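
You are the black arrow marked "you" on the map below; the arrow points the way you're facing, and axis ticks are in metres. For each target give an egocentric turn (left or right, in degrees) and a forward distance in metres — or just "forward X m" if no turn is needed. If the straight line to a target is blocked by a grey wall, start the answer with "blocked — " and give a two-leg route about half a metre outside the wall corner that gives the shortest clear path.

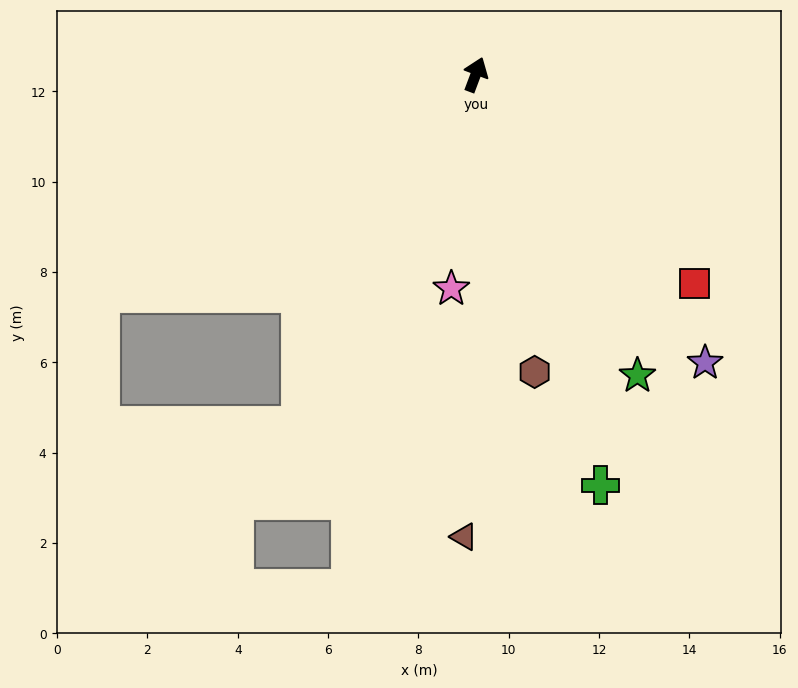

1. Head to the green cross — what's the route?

turn right 143°, forward 9.5 m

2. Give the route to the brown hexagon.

turn right 148°, forward 6.7 m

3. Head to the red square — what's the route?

turn right 113°, forward 6.7 m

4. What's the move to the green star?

turn right 131°, forward 7.6 m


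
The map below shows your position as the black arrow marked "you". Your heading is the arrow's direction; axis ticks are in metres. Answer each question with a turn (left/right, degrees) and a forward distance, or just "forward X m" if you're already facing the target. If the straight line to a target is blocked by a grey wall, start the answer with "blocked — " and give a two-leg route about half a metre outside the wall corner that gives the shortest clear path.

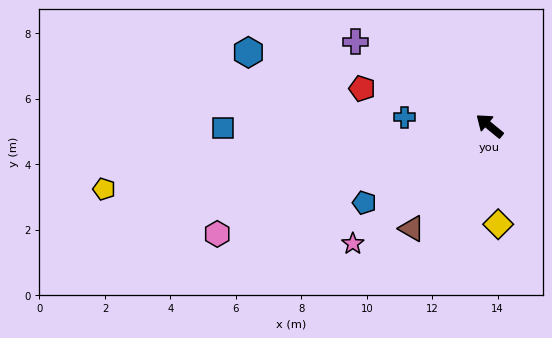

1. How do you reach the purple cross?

turn left 7°, forward 4.8 m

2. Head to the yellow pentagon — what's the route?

turn left 49°, forward 11.9 m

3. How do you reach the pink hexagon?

turn left 61°, forward 8.9 m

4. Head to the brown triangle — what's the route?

turn left 92°, forward 3.9 m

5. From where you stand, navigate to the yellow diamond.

turn left 134°, forward 3.0 m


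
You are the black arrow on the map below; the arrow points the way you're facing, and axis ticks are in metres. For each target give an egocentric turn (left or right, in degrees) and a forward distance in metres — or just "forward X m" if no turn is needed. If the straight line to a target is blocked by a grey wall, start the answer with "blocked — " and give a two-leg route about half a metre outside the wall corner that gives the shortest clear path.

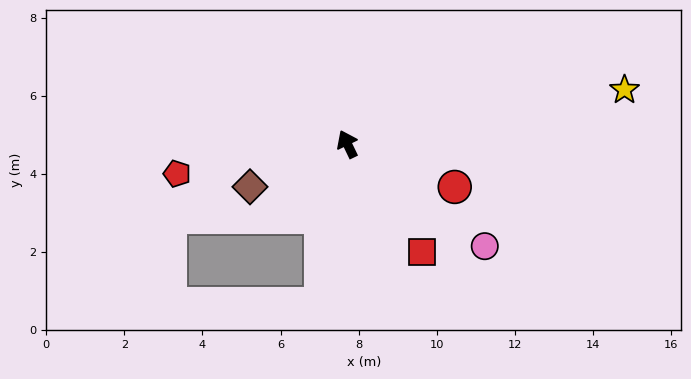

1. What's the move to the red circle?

turn right 138°, forward 3.0 m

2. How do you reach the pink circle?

turn right 152°, forward 4.4 m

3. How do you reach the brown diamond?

turn left 88°, forward 2.7 m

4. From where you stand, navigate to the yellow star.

turn right 105°, forward 7.2 m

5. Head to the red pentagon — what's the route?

turn left 74°, forward 4.4 m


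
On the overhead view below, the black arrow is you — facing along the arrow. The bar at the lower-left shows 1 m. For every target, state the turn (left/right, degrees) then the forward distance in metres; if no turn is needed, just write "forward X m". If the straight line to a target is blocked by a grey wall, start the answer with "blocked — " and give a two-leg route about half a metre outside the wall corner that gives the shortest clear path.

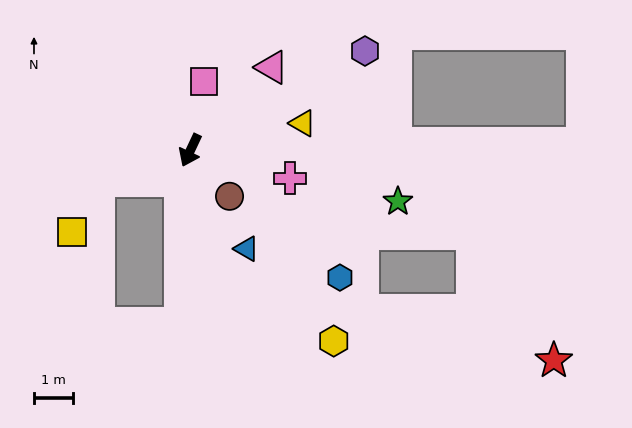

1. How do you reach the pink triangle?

turn left 161°, forward 2.9 m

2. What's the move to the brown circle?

turn left 66°, forward 1.5 m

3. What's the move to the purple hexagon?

turn left 145°, forward 5.1 m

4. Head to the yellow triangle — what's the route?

turn left 129°, forward 2.9 m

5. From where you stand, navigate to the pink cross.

turn left 99°, forward 2.6 m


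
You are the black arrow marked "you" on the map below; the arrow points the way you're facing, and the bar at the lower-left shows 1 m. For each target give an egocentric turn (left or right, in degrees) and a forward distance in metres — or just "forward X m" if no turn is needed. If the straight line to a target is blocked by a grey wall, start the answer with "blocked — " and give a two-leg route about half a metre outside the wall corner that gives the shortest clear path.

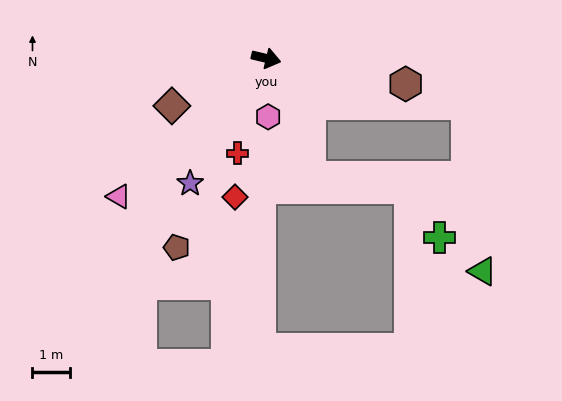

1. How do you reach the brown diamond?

turn right 140°, forward 2.8 m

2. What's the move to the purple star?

turn right 108°, forward 3.9 m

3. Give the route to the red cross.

turn right 93°, forward 2.6 m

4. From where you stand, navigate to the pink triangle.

turn right 123°, forward 5.4 m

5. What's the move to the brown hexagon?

turn left 3°, forward 3.8 m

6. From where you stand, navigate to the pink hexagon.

turn right 75°, forward 1.6 m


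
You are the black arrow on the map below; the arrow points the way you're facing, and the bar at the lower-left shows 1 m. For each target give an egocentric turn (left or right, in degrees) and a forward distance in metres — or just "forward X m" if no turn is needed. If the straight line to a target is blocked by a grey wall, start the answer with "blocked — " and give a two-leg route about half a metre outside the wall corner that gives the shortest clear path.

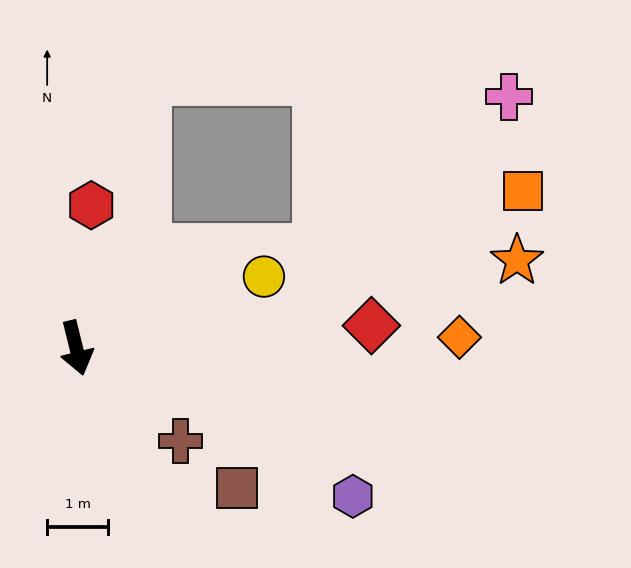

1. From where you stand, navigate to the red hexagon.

turn left 160°, forward 2.4 m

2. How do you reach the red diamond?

turn left 80°, forward 4.9 m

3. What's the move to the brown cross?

turn left 34°, forward 2.3 m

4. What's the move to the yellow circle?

turn left 97°, forward 3.3 m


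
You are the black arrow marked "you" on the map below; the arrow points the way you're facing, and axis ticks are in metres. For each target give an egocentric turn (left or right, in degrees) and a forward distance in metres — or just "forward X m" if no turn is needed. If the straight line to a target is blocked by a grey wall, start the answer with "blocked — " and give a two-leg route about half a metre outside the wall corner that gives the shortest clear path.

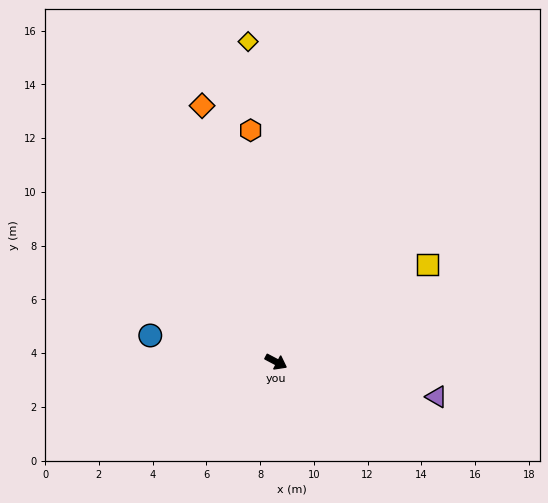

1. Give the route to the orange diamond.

turn left 134°, forward 9.9 m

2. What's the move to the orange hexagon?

turn left 124°, forward 8.7 m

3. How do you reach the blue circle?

turn right 164°, forward 4.8 m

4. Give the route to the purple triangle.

turn left 16°, forward 6.1 m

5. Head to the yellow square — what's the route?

turn left 60°, forward 6.7 m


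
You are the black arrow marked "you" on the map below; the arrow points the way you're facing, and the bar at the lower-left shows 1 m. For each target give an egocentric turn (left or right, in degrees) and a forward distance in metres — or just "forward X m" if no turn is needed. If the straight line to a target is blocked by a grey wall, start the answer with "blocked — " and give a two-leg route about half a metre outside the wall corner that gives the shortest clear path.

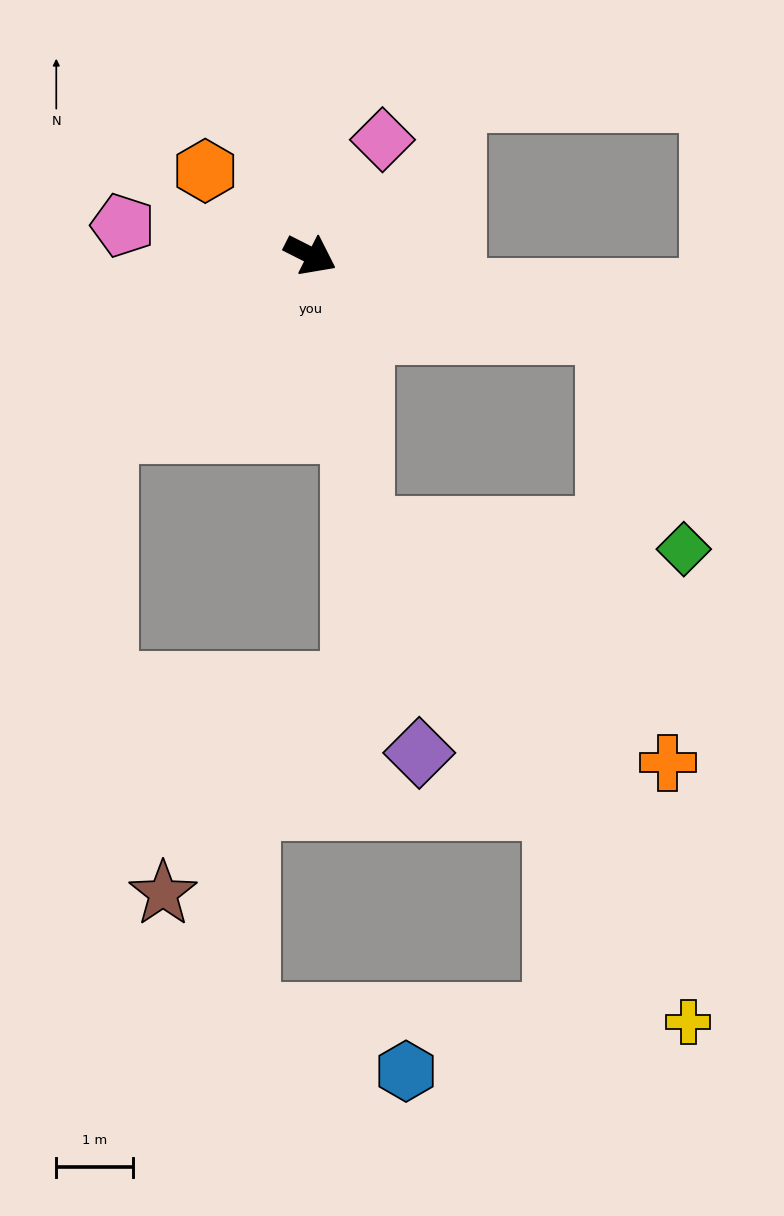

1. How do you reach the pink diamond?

turn left 85°, forward 1.8 m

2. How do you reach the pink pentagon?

turn right 162°, forward 2.5 m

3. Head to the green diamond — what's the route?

blocked — turn left 12°, forward 4.0 m, then turn right 56°, forward 3.0 m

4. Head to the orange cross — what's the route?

blocked — turn left 12°, forward 4.0 m, then turn right 67°, forward 5.7 m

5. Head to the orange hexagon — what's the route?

turn left 168°, forward 1.8 m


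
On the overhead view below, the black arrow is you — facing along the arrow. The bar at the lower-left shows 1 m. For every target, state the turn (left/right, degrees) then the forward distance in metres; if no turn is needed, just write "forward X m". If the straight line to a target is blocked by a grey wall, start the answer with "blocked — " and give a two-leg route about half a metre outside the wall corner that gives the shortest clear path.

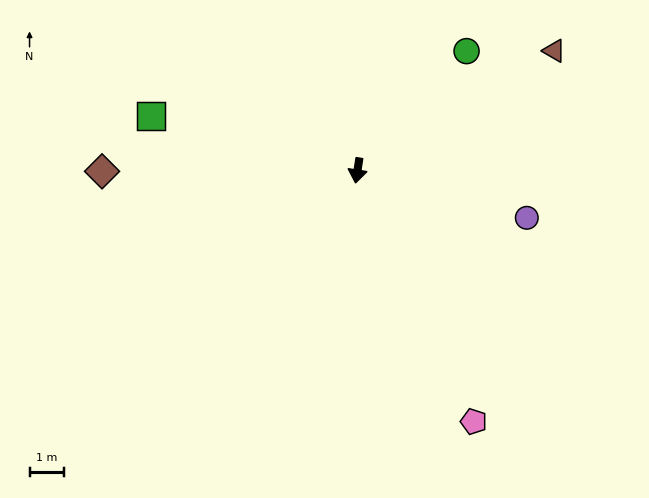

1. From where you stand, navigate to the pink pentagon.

turn left 34°, forward 8.1 m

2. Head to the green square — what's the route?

turn right 96°, forward 6.2 m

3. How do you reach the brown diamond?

turn right 81°, forward 7.4 m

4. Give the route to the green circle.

turn left 146°, forward 4.7 m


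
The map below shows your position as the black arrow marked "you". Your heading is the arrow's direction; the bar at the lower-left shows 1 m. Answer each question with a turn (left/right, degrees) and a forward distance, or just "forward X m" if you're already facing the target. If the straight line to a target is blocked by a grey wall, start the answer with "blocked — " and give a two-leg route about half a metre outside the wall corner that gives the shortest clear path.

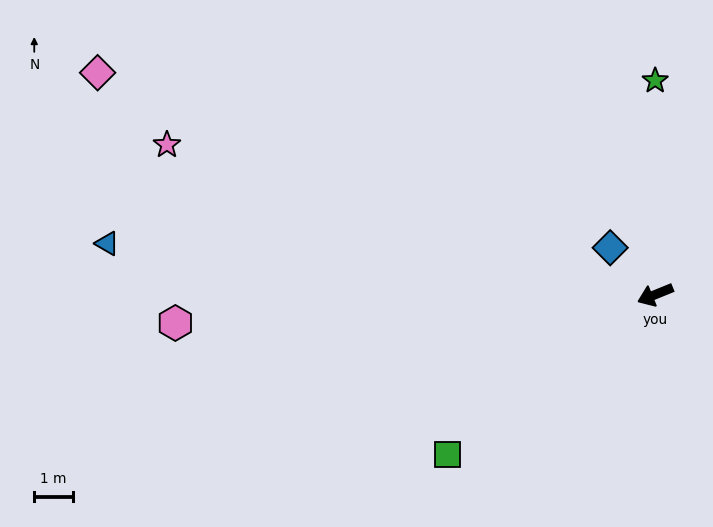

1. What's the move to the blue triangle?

turn right 28°, forward 14.1 m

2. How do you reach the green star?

turn right 112°, forward 5.5 m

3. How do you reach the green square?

turn left 15°, forward 6.7 m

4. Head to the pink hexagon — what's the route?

turn right 19°, forward 12.3 m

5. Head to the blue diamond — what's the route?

turn right 68°, forward 1.7 m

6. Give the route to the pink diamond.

turn right 44°, forward 15.4 m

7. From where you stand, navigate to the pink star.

turn right 39°, forward 13.1 m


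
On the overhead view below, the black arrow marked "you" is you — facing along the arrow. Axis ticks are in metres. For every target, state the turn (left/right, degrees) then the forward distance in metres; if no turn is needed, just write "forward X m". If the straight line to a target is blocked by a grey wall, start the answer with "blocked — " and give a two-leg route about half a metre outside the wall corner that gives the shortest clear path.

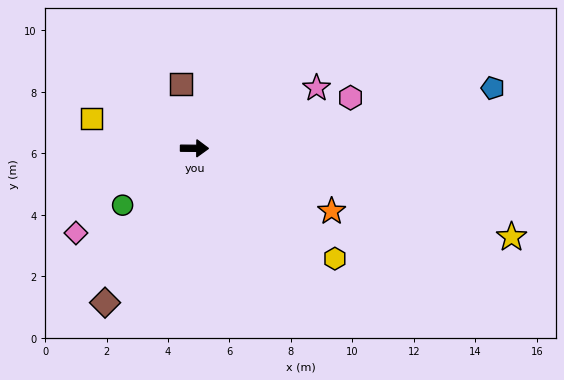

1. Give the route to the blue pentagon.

turn left 12°, forward 9.9 m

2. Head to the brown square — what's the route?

turn left 102°, forward 2.1 m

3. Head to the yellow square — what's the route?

turn left 164°, forward 3.5 m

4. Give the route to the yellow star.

turn right 15°, forward 10.7 m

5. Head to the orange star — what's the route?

turn right 24°, forward 4.9 m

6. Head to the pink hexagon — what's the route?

turn left 18°, forward 5.3 m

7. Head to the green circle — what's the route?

turn right 141°, forward 3.0 m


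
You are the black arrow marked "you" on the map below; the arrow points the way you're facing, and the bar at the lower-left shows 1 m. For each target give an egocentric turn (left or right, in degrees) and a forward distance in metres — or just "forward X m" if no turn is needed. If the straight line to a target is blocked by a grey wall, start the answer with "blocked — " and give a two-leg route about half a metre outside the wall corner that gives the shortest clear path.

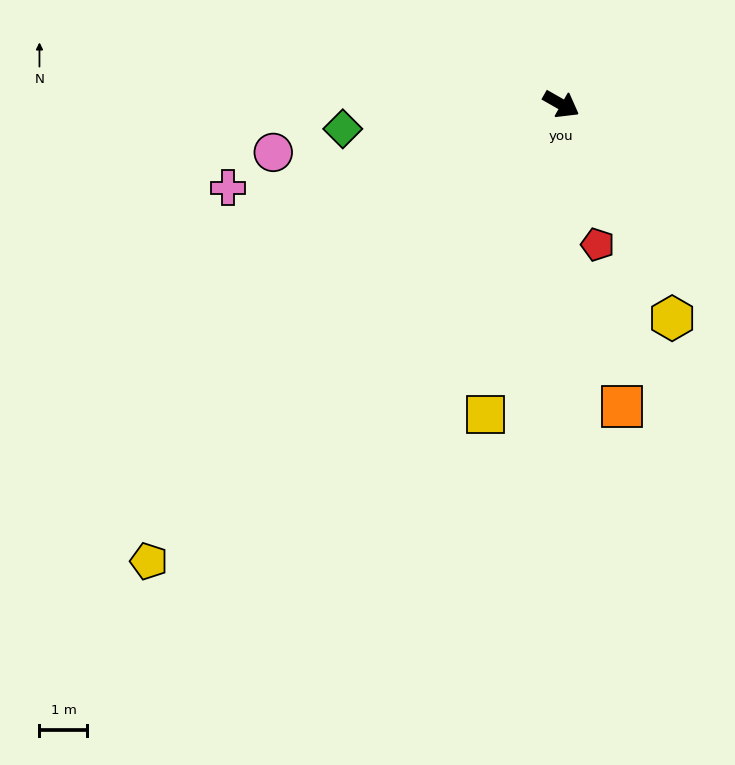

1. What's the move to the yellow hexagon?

turn right 33°, forward 5.0 m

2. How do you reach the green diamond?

turn right 144°, forward 4.6 m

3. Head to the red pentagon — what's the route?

turn right 46°, forward 3.0 m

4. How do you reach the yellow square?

turn right 74°, forward 6.7 m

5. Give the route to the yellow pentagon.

turn right 102°, forward 12.8 m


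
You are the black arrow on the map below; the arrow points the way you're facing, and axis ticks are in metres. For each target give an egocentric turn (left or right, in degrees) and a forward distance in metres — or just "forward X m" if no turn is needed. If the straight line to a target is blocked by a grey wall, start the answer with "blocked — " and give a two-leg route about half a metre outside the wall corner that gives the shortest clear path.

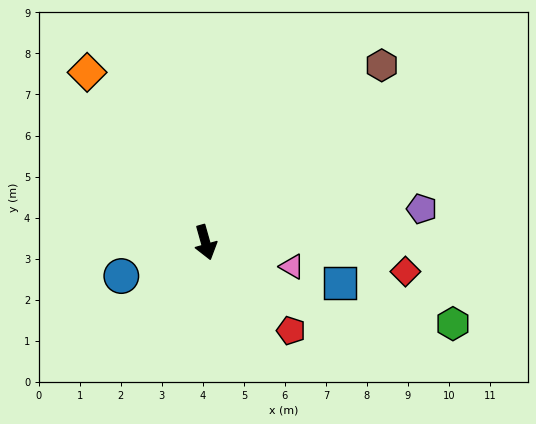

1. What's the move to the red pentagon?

turn left 28°, forward 3.0 m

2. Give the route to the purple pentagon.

turn left 83°, forward 5.3 m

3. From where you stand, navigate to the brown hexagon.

turn left 119°, forward 6.1 m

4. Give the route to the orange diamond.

turn right 161°, forward 5.1 m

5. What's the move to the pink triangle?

turn left 59°, forward 2.2 m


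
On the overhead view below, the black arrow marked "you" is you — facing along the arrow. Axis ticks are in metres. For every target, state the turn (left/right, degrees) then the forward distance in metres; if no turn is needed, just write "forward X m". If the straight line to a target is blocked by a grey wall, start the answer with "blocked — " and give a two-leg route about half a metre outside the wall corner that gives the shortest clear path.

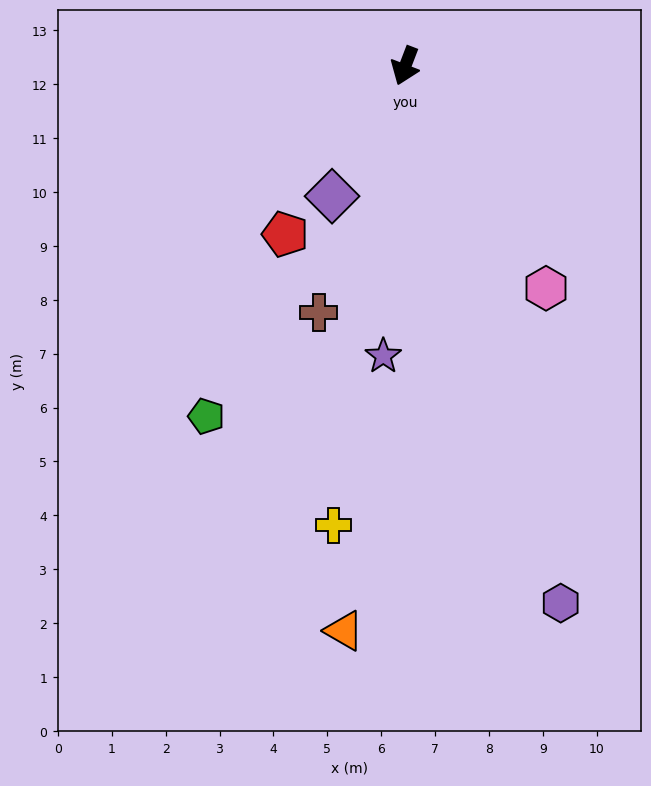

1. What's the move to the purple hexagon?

turn left 37°, forward 10.4 m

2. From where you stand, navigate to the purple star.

turn left 17°, forward 5.4 m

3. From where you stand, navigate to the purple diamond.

turn right 8°, forward 2.8 m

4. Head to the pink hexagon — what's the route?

turn left 53°, forward 4.9 m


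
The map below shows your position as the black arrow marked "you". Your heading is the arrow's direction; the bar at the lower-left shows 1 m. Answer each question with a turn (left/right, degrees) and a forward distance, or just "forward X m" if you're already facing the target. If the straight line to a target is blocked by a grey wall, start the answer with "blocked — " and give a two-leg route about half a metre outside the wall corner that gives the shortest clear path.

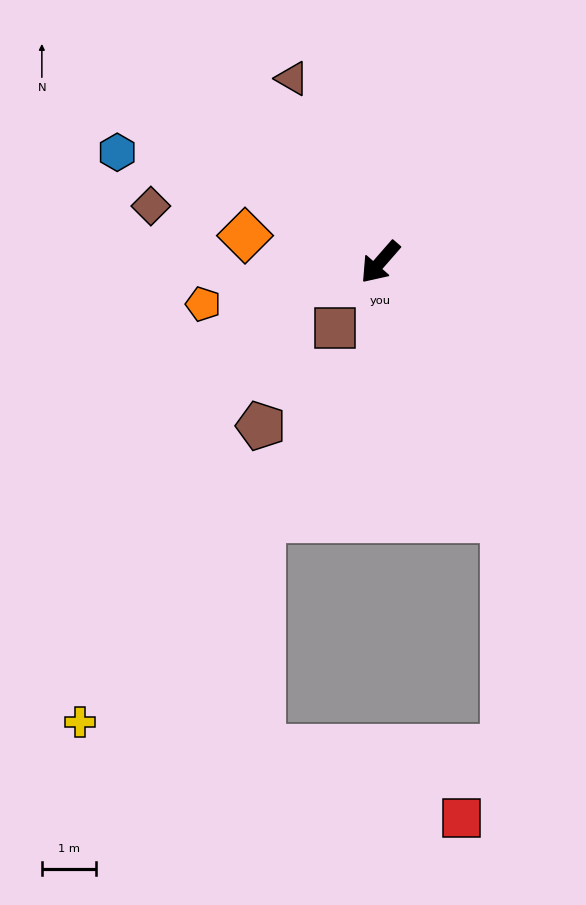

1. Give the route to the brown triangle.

turn right 113°, forward 3.7 m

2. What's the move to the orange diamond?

turn right 60°, forward 2.5 m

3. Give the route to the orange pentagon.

turn right 36°, forward 3.3 m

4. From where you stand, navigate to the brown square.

turn left 7°, forward 1.5 m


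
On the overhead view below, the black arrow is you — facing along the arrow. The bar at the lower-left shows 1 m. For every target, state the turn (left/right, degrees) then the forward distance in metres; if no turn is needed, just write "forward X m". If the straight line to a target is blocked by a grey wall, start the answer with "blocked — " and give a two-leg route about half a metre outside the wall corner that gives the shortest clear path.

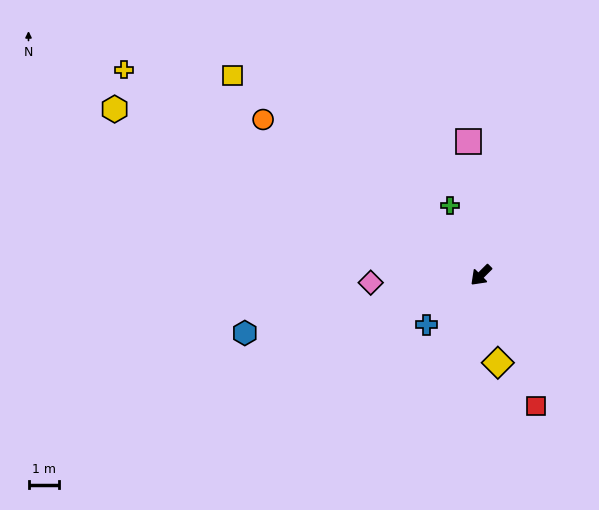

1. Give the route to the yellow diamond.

turn left 56°, forward 2.9 m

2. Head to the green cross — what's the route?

turn right 111°, forward 2.5 m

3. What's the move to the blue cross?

turn right 3°, forward 2.4 m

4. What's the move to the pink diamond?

turn right 41°, forward 3.6 m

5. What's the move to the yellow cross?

turn right 75°, forward 13.4 m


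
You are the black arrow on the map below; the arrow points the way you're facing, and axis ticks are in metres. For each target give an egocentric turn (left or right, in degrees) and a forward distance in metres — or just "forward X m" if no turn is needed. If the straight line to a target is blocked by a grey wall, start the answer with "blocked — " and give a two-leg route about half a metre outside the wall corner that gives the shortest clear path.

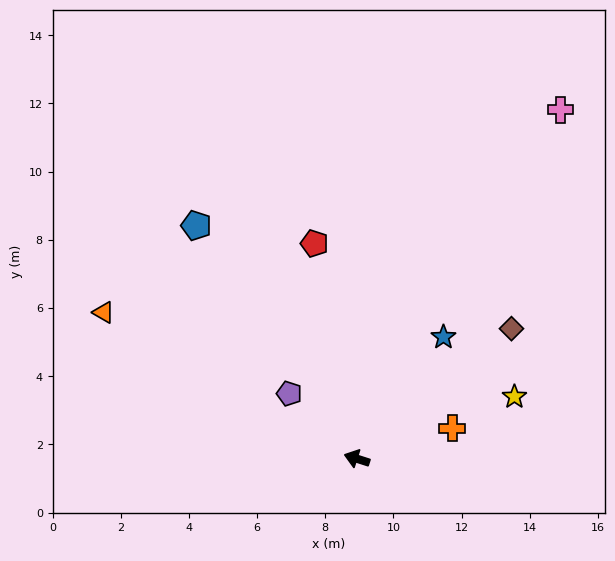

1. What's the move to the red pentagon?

turn right 61°, forward 6.4 m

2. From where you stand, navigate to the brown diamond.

turn right 122°, forward 5.9 m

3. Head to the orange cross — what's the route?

turn right 144°, forward 2.9 m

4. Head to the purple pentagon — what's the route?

turn right 26°, forward 2.8 m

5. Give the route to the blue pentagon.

turn right 38°, forward 8.3 m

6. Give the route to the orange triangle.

turn right 12°, forward 8.6 m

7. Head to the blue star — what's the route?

turn right 108°, forward 4.4 m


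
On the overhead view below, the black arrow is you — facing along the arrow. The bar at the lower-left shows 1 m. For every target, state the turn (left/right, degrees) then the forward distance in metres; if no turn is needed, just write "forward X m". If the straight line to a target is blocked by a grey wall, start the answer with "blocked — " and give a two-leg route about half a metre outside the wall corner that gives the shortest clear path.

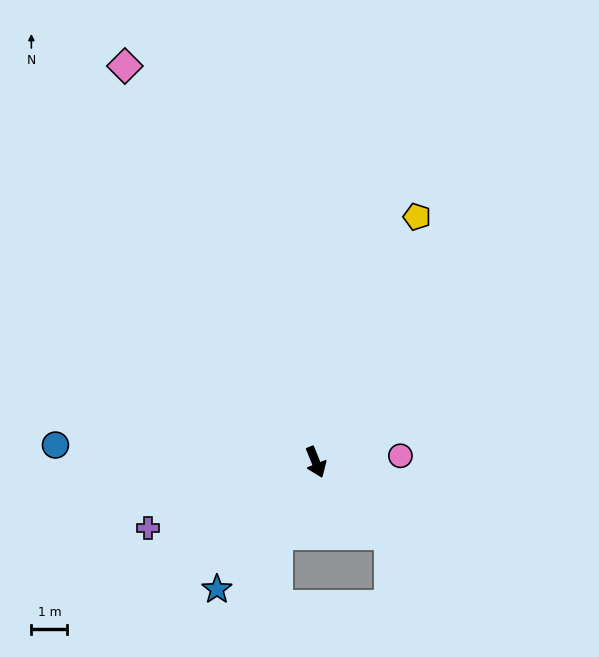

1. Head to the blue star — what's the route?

turn right 60°, forward 4.5 m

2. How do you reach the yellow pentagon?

turn left 136°, forward 7.4 m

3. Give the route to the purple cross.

turn right 91°, forward 5.0 m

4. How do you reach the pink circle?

turn left 72°, forward 2.4 m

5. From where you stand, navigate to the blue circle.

turn right 116°, forward 7.3 m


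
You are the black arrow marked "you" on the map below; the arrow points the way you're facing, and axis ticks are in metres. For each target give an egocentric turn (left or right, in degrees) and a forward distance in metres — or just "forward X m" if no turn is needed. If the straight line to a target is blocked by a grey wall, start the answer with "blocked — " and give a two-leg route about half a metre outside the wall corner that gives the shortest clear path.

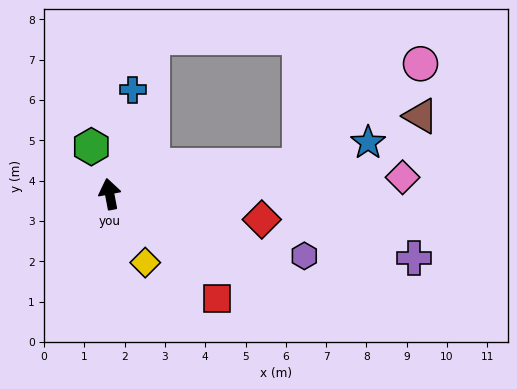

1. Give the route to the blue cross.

turn right 23°, forward 2.6 m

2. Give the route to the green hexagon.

turn left 10°, forward 1.3 m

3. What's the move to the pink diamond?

turn right 98°, forward 7.3 m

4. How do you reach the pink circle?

blocked — turn right 92°, forward 4.8 m, then turn left 31°, forward 3.9 m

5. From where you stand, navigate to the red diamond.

turn right 110°, forward 3.8 m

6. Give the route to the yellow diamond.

turn right 163°, forward 1.9 m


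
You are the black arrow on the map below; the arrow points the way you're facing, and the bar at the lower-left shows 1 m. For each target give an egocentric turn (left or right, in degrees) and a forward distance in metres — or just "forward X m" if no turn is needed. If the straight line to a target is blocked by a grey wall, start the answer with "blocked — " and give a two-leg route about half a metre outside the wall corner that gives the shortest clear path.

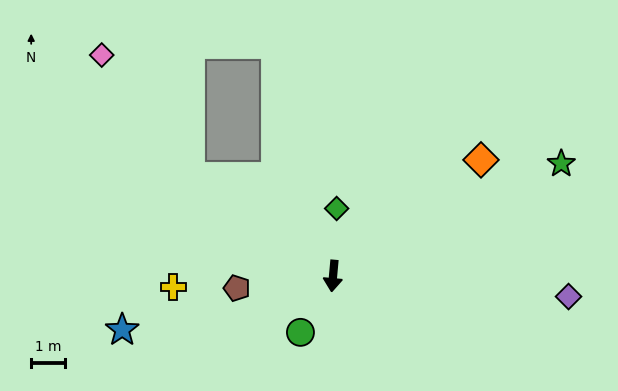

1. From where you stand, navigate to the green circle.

turn right 25°, forward 1.9 m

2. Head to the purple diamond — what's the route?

turn left 90°, forward 7.0 m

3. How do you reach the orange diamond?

turn left 133°, forward 5.6 m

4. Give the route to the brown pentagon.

turn right 78°, forward 2.9 m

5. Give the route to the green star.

turn left 121°, forward 7.5 m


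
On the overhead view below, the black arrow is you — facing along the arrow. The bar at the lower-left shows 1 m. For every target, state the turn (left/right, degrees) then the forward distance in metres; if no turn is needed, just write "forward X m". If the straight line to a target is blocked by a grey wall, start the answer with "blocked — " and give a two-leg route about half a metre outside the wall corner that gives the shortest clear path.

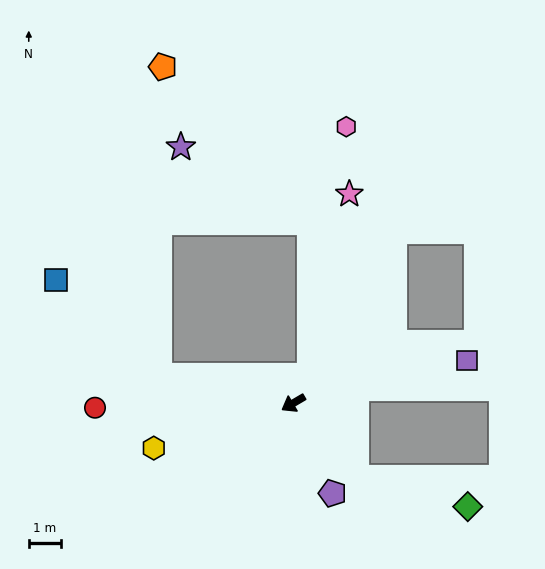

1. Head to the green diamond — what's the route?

blocked — turn left 99°, forward 3.1 m, then turn left 37°, forward 3.6 m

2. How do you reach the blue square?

blocked — turn right 42°, forward 4.3 m, then turn right 32°, forward 4.4 m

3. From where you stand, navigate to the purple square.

turn left 163°, forward 5.6 m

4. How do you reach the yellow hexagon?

turn right 13°, forward 4.6 m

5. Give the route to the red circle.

turn right 29°, forward 6.2 m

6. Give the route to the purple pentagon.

turn left 83°, forward 3.1 m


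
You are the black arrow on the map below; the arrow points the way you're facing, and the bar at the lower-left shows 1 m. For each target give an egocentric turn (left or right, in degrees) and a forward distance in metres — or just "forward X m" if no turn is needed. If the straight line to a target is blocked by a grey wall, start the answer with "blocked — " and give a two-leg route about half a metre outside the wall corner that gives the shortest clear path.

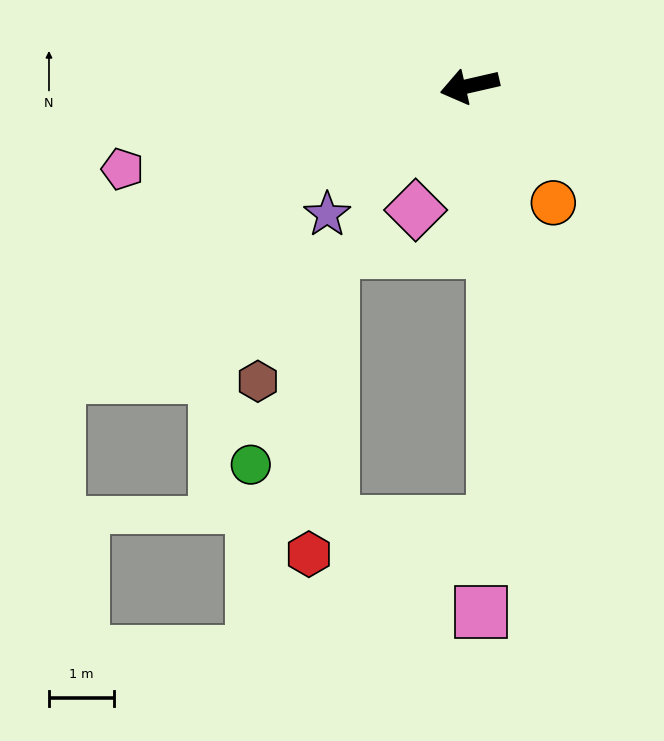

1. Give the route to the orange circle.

turn left 113°, forward 2.2 m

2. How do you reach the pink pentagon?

forward 5.5 m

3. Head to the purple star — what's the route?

turn left 29°, forward 3.0 m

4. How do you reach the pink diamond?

turn left 54°, forward 2.1 m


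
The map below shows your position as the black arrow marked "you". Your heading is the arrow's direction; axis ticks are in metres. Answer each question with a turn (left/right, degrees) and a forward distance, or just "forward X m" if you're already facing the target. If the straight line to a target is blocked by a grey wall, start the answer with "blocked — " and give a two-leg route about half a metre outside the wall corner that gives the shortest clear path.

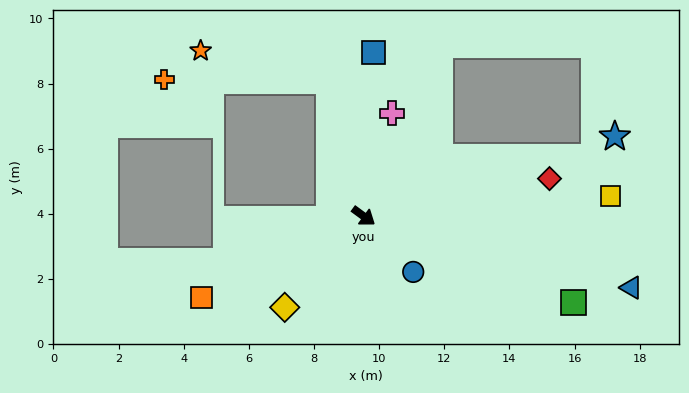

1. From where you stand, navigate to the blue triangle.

turn left 21°, forward 8.5 m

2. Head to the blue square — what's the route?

turn left 123°, forward 5.0 m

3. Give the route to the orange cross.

blocked — turn left 140°, forward 4.3 m, then turn left 76°, forward 5.1 m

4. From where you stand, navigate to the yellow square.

turn left 41°, forward 7.6 m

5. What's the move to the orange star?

blocked — turn left 140°, forward 4.3 m, then turn left 63°, forward 4.1 m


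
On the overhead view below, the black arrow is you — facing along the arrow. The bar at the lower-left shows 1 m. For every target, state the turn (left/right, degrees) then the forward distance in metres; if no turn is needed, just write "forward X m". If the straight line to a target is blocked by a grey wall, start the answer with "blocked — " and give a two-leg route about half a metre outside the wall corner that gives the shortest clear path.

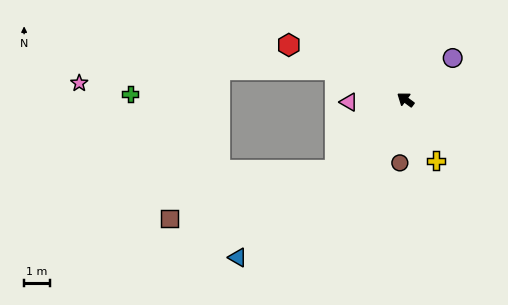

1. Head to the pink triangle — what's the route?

turn left 39°, forward 2.2 m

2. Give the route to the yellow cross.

turn left 153°, forward 2.7 m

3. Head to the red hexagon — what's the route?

turn left 11°, forward 5.1 m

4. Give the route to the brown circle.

turn left 122°, forward 2.5 m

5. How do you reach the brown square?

blocked — turn left 82°, forward 3.9 m, then turn right 29°, forward 6.8 m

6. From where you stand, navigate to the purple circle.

turn right 102°, forward 2.5 m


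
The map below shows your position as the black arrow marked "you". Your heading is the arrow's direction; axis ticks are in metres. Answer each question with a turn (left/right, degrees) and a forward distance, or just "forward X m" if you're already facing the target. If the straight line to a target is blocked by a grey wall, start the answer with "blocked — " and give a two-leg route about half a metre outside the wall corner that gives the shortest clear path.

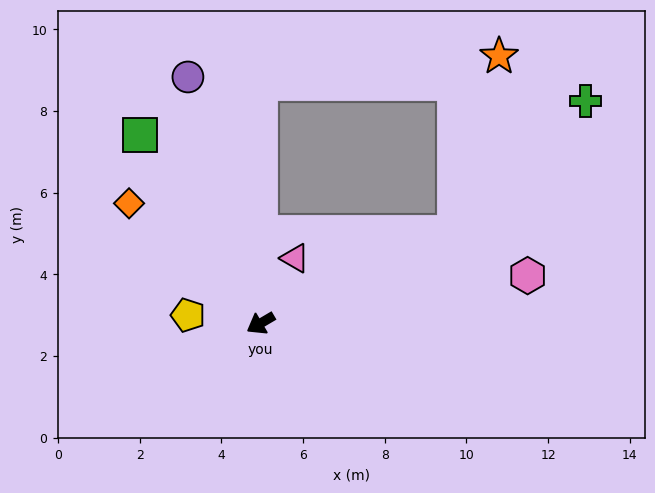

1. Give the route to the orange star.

blocked — turn left 175°, forward 5.2 m, then turn left 50°, forward 4.5 m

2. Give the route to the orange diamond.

turn right 73°, forward 4.4 m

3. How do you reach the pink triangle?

turn right 148°, forward 1.8 m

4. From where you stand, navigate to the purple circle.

turn right 104°, forward 6.3 m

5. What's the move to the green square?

turn right 88°, forward 5.5 m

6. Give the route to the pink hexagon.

turn left 160°, forward 6.6 m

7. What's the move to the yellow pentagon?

turn right 37°, forward 1.8 m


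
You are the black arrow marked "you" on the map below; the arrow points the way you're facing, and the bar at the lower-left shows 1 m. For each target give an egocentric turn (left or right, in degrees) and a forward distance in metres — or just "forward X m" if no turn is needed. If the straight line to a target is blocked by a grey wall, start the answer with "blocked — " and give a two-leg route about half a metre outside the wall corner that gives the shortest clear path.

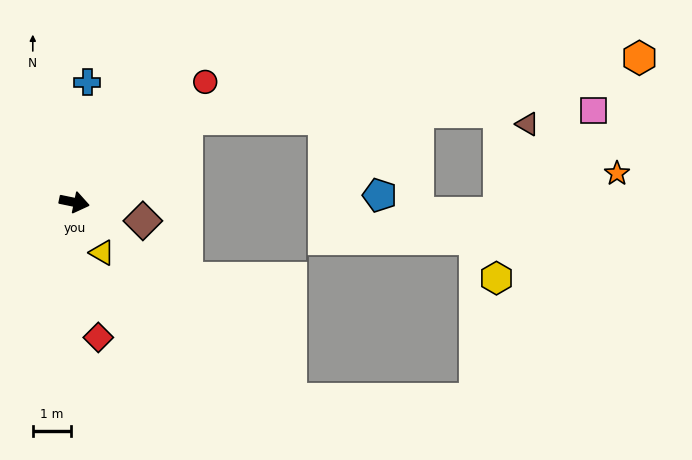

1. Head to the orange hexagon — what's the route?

blocked — turn left 48°, forward 3.6 m, then turn right 29°, forward 11.9 m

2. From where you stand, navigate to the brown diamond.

turn right 4°, forward 1.8 m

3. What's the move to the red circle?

turn left 54°, forward 4.6 m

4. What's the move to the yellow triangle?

turn right 50°, forward 1.5 m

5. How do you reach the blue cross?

turn left 95°, forward 3.1 m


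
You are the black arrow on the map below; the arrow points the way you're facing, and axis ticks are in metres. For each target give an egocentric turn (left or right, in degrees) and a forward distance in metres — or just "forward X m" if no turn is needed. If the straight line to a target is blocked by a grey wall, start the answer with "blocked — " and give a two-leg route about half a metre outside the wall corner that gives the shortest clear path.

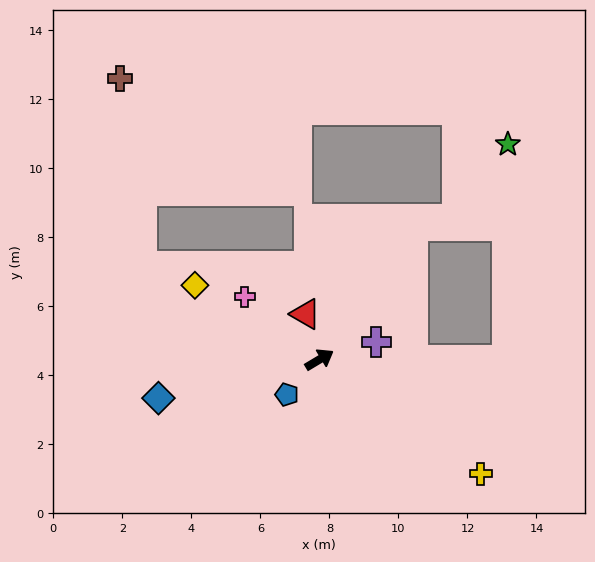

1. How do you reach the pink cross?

turn left 109°, forward 2.8 m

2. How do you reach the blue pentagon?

turn right 164°, forward 1.4 m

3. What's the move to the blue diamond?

turn left 163°, forward 4.8 m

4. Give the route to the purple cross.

turn right 14°, forward 1.7 m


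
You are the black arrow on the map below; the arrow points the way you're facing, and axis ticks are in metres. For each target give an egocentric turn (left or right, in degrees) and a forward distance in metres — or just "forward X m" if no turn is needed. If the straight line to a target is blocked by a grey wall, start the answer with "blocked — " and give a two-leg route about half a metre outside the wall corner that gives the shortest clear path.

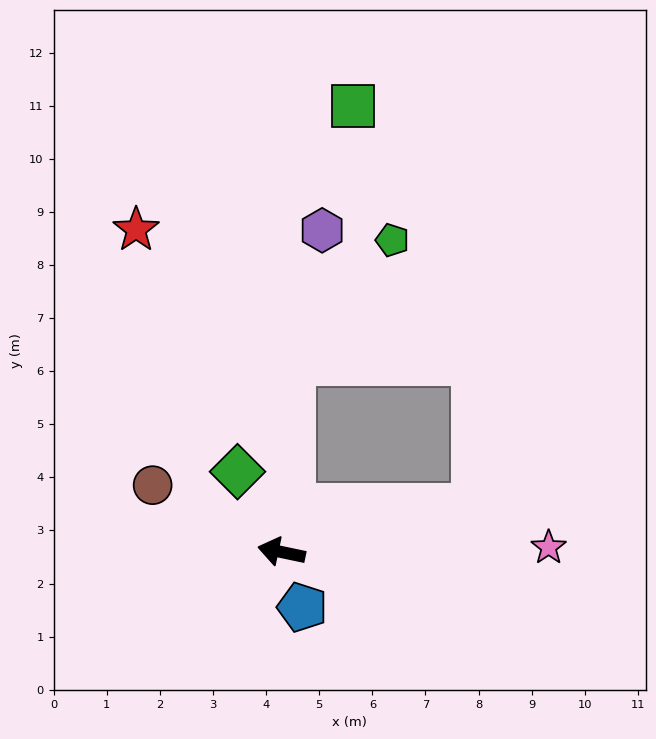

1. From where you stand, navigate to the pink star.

turn right 167°, forward 5.0 m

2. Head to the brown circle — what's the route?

turn right 16°, forward 2.7 m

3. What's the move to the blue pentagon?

turn left 123°, forward 1.1 m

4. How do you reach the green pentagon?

blocked — turn right 82°, forward 3.6 m, then turn right 35°, forward 3.0 m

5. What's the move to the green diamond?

turn right 49°, forward 1.7 m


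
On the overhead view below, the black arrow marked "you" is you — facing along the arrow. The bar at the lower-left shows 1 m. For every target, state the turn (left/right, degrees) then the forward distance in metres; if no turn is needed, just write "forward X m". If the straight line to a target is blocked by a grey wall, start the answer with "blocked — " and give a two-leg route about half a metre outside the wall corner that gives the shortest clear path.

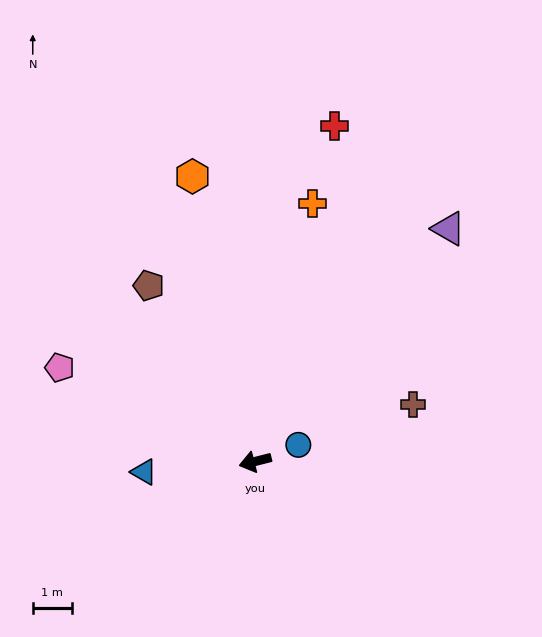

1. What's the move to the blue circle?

turn right 173°, forward 1.2 m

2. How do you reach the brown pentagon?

turn right 73°, forward 5.2 m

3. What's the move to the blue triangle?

turn right 9°, forward 2.8 m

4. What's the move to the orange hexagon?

turn right 92°, forward 7.4 m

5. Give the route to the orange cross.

turn right 117°, forward 6.7 m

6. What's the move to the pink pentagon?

turn right 40°, forward 5.5 m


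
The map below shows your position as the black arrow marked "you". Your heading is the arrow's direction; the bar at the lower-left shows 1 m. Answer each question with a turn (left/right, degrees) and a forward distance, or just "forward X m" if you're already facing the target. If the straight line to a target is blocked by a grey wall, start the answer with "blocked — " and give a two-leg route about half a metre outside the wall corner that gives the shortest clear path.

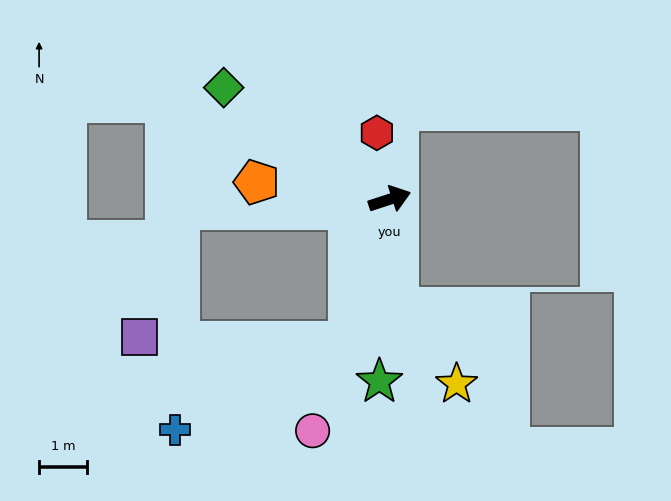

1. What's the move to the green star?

turn right 111°, forward 3.8 m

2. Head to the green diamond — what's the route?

turn left 128°, forward 4.1 m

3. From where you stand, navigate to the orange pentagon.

turn left 155°, forward 2.8 m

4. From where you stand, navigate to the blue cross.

blocked — turn right 124°, forward 3.1 m, then turn right 47°, forward 4.0 m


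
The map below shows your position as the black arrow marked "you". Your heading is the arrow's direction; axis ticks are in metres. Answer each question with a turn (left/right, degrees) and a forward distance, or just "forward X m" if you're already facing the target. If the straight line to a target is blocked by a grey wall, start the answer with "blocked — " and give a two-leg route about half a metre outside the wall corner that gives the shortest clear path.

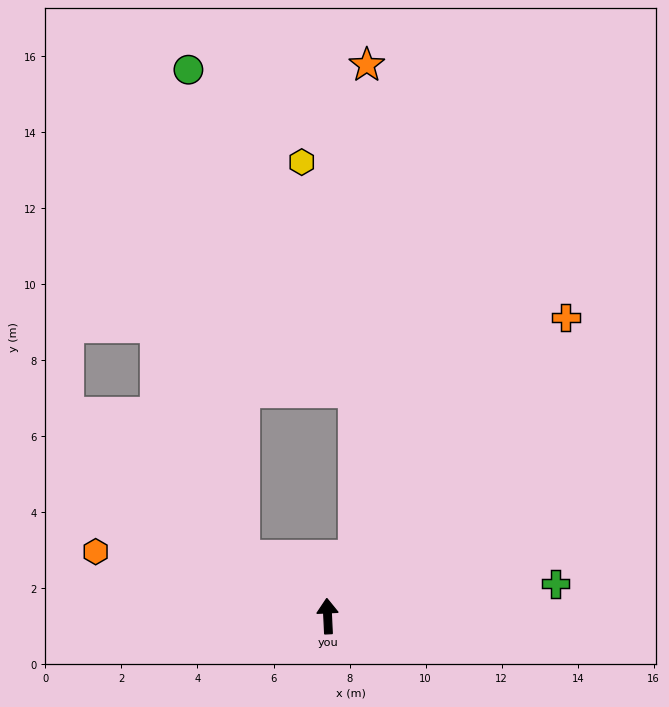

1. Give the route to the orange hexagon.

turn left 72°, forward 6.3 m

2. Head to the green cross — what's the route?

turn right 85°, forward 6.1 m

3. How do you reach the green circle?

blocked — turn left 52°, forward 2.7 m, then turn right 48°, forward 12.9 m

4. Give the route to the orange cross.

turn right 41°, forward 10.0 m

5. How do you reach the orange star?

blocked — turn right 26°, forward 1.7 m, then turn left 22°, forward 12.9 m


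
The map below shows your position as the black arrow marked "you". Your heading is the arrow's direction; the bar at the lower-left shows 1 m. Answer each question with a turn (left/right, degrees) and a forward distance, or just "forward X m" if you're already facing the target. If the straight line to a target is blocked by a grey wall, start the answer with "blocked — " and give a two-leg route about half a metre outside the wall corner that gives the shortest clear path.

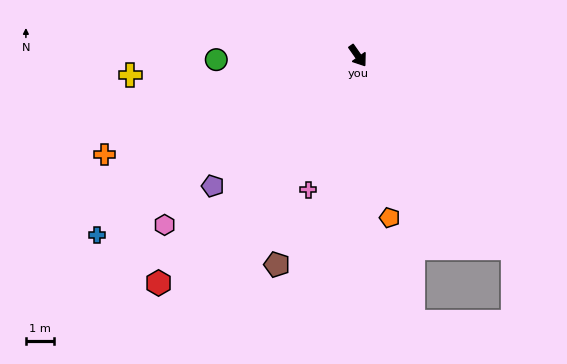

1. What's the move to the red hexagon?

turn right 76°, forward 10.8 m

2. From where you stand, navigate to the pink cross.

turn right 55°, forward 5.1 m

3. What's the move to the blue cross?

turn right 91°, forward 11.3 m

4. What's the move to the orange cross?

turn right 104°, forward 9.7 m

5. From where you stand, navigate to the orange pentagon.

turn right 24°, forward 5.9 m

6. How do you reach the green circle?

turn right 123°, forward 5.1 m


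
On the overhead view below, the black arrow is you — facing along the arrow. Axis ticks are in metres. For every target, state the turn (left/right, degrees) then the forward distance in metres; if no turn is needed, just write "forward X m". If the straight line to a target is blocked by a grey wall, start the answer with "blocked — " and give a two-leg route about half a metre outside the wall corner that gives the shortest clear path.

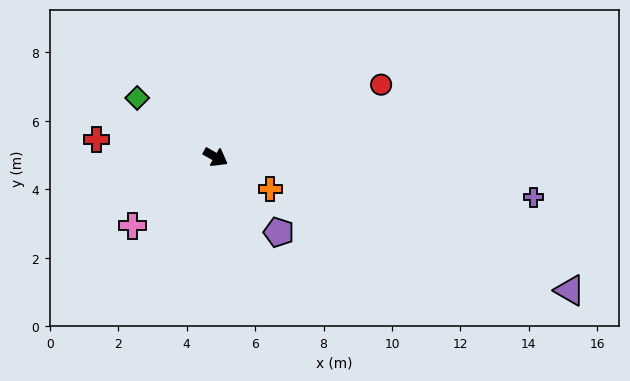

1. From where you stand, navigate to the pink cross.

turn right 111°, forward 3.1 m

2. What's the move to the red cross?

turn right 159°, forward 3.5 m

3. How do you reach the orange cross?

forward 1.9 m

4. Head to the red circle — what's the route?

turn left 53°, forward 5.3 m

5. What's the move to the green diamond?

turn left 173°, forward 2.9 m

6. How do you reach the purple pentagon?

turn right 20°, forward 2.9 m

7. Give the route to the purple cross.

turn left 22°, forward 9.4 m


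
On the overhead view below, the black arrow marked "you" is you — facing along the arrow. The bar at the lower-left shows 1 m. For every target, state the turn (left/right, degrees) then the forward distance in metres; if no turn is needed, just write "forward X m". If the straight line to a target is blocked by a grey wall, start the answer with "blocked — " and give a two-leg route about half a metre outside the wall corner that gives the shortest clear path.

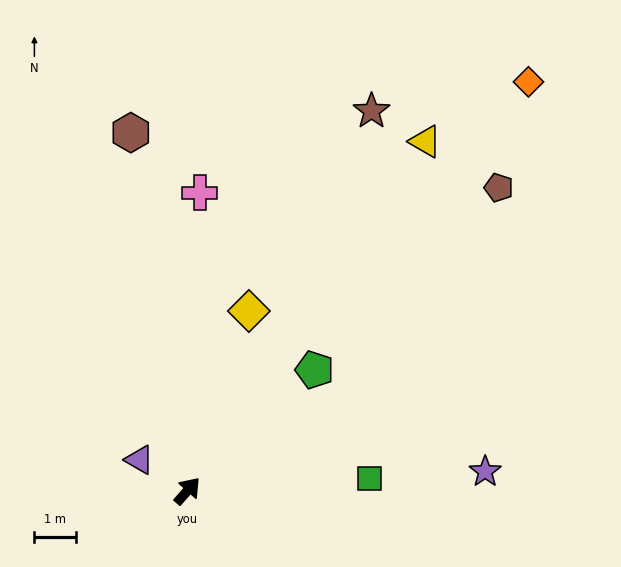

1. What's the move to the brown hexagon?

turn left 50°, forward 8.6 m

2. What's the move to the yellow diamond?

turn left 23°, forward 4.5 m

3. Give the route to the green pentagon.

turn right 5°, forward 4.2 m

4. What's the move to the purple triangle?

turn left 99°, forward 1.4 m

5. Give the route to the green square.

turn right 45°, forward 4.3 m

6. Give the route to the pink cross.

turn left 39°, forward 7.1 m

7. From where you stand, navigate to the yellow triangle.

turn left 7°, forward 10.1 m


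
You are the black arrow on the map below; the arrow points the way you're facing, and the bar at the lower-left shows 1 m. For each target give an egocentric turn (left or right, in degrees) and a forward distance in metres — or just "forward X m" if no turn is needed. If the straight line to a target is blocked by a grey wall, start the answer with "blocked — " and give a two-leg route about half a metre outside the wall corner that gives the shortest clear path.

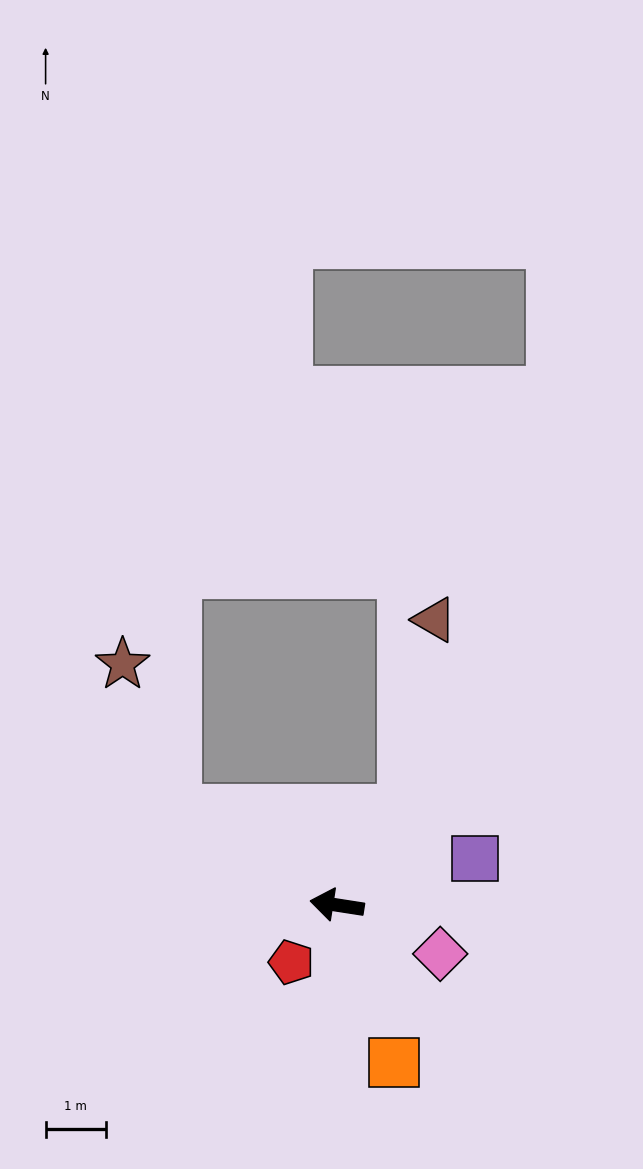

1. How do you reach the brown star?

blocked — turn right 22°, forward 3.1 m, then turn right 39°, forward 2.6 m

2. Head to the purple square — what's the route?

turn right 153°, forward 2.4 m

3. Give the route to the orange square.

turn left 119°, forward 2.8 m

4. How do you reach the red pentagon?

turn left 60°, forward 1.2 m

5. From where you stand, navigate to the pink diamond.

turn left 164°, forward 1.9 m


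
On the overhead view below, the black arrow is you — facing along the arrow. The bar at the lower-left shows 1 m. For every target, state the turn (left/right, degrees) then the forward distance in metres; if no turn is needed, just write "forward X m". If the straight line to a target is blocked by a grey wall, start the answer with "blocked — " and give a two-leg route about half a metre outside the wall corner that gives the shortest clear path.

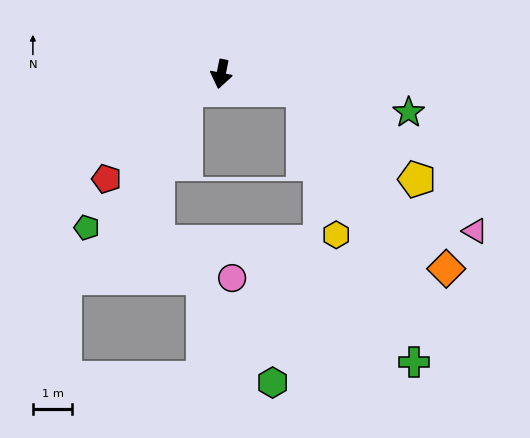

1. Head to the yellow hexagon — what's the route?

blocked — turn left 90°, forward 2.1 m, then turn right 66°, forward 3.8 m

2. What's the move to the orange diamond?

blocked — turn left 90°, forward 2.1 m, then turn right 40°, forward 5.8 m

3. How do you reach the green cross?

blocked — turn left 90°, forward 2.1 m, then turn right 57°, forward 7.4 m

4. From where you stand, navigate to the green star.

turn left 90°, forward 4.8 m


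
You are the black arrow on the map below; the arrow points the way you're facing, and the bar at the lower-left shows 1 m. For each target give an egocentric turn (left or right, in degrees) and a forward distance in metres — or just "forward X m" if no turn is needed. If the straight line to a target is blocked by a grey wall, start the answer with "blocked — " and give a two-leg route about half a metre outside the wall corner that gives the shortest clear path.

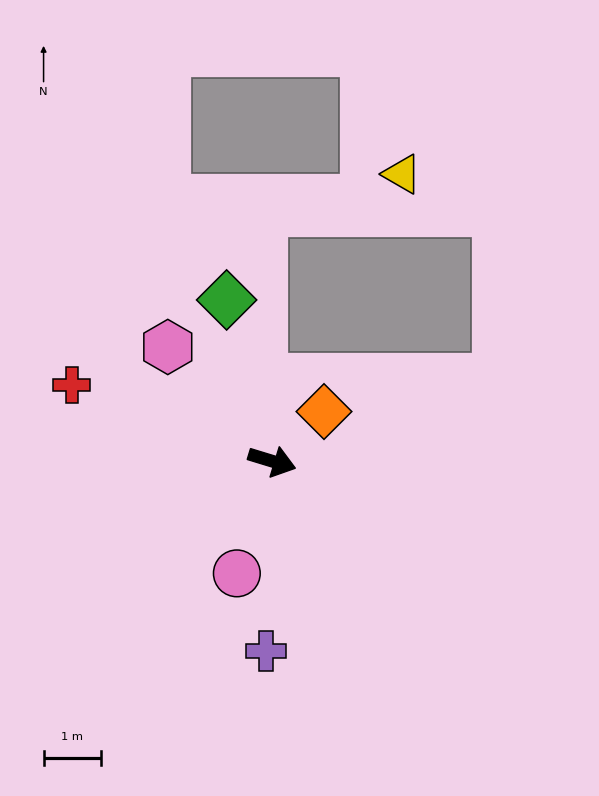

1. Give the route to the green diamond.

turn left 123°, forward 2.9 m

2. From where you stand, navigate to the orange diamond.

turn left 61°, forward 1.3 m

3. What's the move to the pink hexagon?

turn left 149°, forward 2.7 m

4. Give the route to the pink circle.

turn right 90°, forward 2.1 m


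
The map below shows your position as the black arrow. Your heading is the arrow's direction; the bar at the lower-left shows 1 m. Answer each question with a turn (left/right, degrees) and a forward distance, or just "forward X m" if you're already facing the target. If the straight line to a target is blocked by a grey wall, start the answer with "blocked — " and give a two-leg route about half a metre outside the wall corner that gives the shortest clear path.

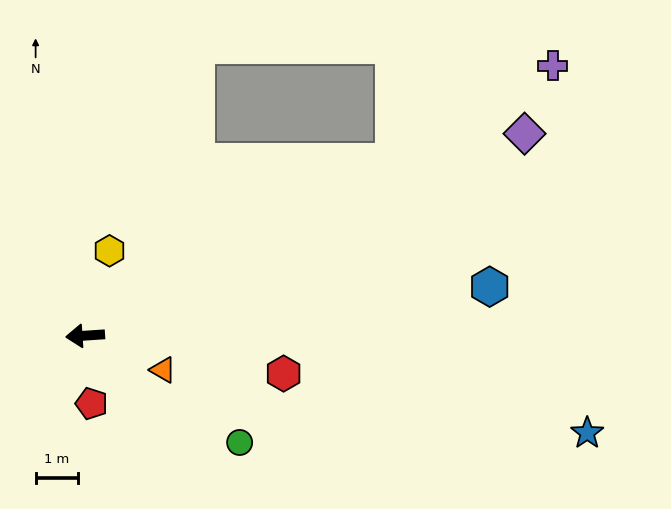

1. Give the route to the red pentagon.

turn left 92°, forward 1.6 m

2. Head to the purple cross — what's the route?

turn right 154°, forward 12.9 m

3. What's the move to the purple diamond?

turn right 159°, forward 11.5 m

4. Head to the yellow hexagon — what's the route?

turn right 110°, forward 2.1 m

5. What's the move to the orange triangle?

turn left 152°, forward 2.0 m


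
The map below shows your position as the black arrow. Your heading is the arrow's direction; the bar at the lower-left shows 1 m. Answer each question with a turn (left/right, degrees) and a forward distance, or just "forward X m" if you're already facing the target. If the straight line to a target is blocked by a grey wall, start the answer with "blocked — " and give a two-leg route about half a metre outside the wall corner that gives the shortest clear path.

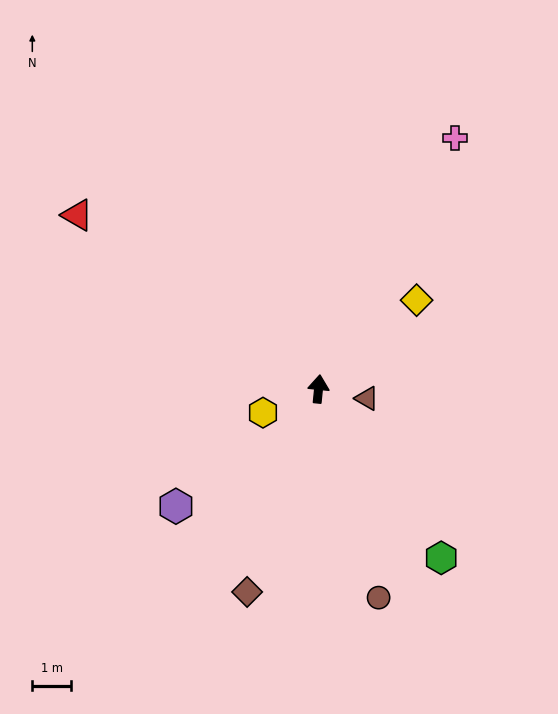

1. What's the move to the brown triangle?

turn right 95°, forward 1.3 m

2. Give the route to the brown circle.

turn right 158°, forward 5.7 m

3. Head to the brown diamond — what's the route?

turn left 166°, forward 5.6 m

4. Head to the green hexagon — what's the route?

turn right 138°, forward 5.4 m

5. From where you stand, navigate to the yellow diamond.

turn right 42°, forward 3.4 m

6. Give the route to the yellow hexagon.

turn left 119°, forward 1.6 m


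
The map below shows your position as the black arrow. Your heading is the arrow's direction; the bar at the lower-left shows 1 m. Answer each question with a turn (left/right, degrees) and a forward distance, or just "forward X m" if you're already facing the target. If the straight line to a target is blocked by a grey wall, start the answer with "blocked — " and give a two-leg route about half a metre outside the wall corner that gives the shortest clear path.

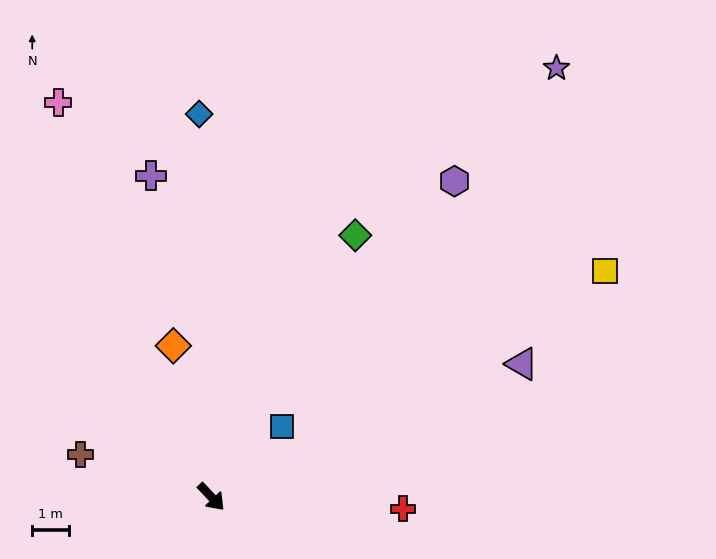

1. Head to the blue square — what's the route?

turn left 92°, forward 2.7 m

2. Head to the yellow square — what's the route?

turn left 77°, forward 12.4 m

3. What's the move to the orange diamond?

turn left 151°, forward 4.3 m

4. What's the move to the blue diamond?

turn left 139°, forward 10.5 m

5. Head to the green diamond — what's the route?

turn left 108°, forward 8.2 m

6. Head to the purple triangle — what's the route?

turn left 70°, forward 9.2 m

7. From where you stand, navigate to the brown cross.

turn right 151°, forward 3.8 m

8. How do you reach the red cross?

turn left 43°, forward 5.3 m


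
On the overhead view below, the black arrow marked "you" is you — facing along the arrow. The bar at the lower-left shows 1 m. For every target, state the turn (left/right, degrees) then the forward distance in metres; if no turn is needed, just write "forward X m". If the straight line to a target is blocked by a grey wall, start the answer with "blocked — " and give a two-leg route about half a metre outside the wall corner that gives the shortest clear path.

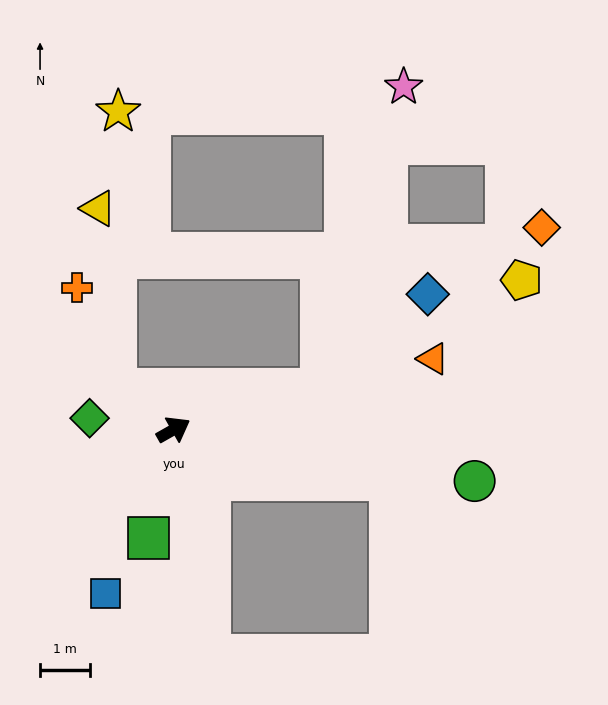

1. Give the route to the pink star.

blocked — turn right 14°, forward 3.1 m, then turn left 59°, forward 6.2 m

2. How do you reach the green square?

turn right 133°, forward 2.2 m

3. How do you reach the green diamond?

turn left 143°, forward 1.7 m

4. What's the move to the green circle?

turn right 39°, forward 6.1 m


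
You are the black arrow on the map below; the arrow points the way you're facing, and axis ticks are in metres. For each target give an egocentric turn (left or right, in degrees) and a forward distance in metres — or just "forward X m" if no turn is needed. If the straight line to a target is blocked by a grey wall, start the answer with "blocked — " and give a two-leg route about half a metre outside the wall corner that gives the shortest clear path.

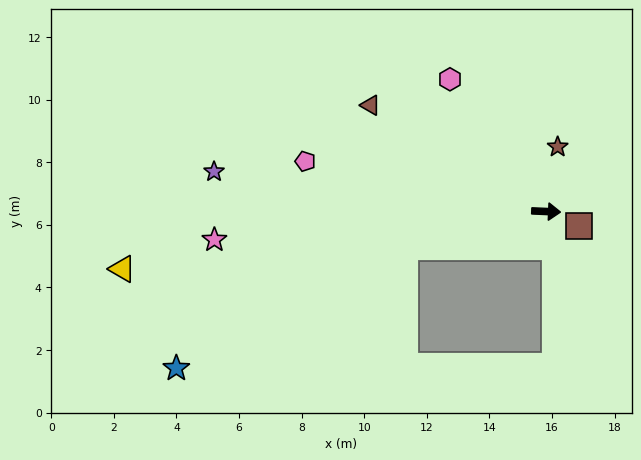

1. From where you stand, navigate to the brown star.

turn left 82°, forward 2.1 m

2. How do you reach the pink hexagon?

turn left 128°, forward 5.2 m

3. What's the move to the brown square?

turn right 22°, forward 1.2 m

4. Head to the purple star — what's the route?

turn left 176°, forward 10.7 m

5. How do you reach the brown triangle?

turn left 151°, forward 6.6 m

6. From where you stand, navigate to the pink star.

turn right 173°, forward 10.6 m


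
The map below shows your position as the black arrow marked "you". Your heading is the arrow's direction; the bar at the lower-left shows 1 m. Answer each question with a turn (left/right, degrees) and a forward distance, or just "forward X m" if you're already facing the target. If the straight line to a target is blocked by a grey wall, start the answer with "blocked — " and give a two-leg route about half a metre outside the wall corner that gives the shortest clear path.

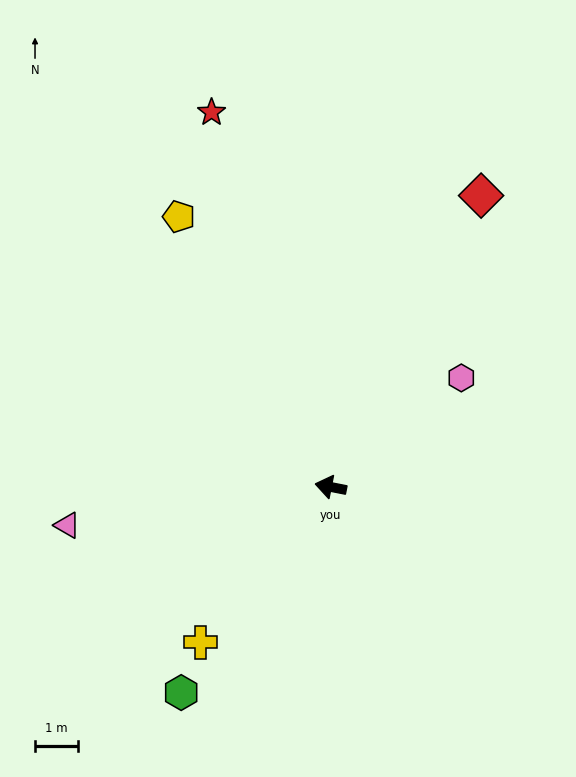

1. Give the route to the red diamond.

turn right 106°, forward 7.6 m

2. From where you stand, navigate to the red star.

turn right 61°, forward 9.2 m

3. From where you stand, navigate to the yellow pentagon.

turn right 50°, forward 7.2 m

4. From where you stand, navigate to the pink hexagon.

turn right 129°, forward 4.0 m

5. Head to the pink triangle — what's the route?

turn left 19°, forward 6.2 m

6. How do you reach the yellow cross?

turn left 61°, forward 4.7 m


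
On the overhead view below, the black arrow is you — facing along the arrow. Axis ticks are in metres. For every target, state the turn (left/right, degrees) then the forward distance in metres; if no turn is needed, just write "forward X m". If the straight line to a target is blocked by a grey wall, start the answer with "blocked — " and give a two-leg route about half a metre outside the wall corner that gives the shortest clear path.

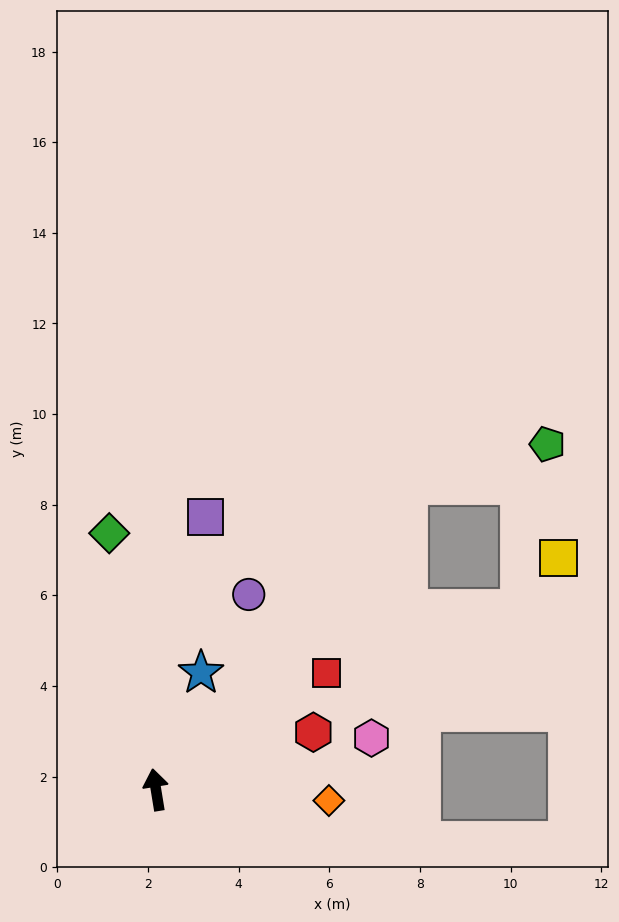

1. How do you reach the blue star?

turn right 30°, forward 2.8 m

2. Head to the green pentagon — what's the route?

blocked — turn right 49°, forward 8.7 m, then turn right 34°, forward 3.2 m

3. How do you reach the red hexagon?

turn right 79°, forward 3.7 m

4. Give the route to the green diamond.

forward 5.8 m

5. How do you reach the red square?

turn right 65°, forward 4.6 m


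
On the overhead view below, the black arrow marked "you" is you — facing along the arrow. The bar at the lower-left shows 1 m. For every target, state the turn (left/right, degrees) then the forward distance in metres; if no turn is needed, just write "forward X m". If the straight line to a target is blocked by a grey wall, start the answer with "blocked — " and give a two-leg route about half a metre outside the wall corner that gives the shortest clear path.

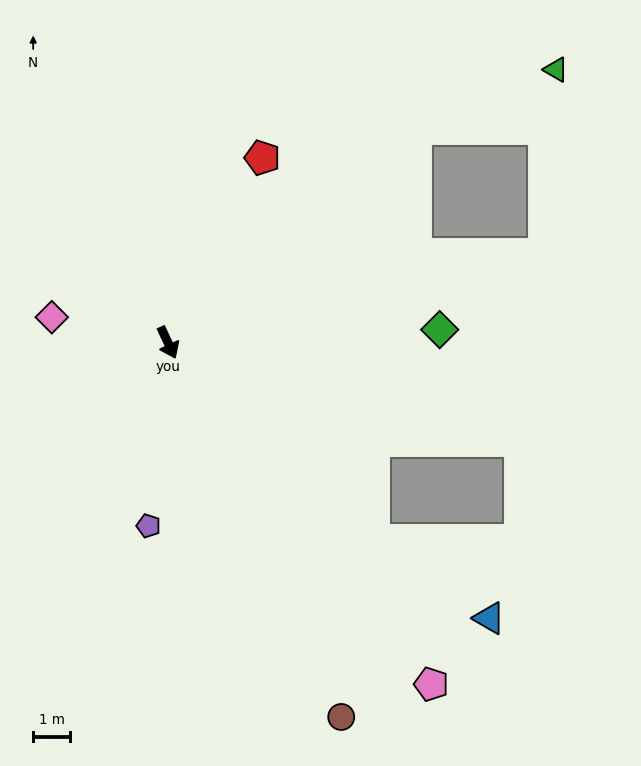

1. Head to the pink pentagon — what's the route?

turn left 13°, forward 11.6 m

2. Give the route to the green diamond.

turn left 68°, forward 7.3 m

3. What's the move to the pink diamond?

turn right 127°, forward 3.2 m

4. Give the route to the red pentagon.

turn left 128°, forward 5.6 m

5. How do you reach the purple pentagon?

turn right 31°, forward 4.9 m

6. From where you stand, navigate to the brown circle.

forward 11.1 m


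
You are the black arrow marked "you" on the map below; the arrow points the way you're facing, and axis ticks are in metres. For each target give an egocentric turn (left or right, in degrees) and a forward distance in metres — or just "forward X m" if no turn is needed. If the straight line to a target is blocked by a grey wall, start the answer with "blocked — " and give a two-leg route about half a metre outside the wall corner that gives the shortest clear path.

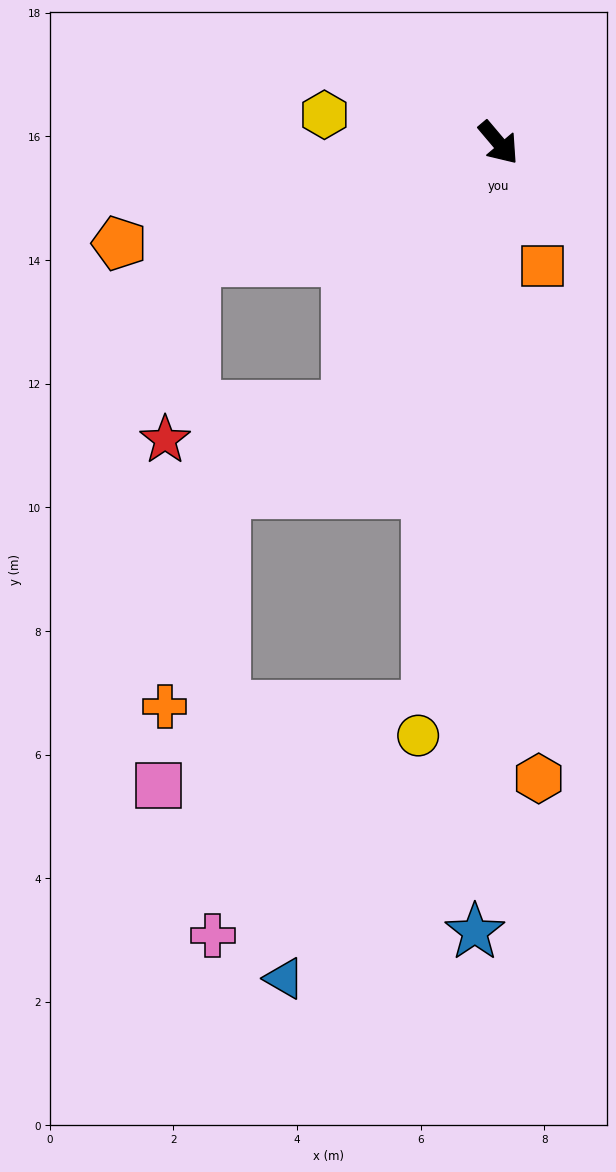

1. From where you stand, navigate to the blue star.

turn right 42°, forward 12.8 m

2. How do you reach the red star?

blocked — turn right 70°, forward 4.9 m, then turn right 50°, forward 3.0 m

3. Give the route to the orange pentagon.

turn right 115°, forward 6.3 m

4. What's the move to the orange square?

turn right 20°, forward 2.1 m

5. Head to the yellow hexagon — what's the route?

turn right 139°, forward 2.9 m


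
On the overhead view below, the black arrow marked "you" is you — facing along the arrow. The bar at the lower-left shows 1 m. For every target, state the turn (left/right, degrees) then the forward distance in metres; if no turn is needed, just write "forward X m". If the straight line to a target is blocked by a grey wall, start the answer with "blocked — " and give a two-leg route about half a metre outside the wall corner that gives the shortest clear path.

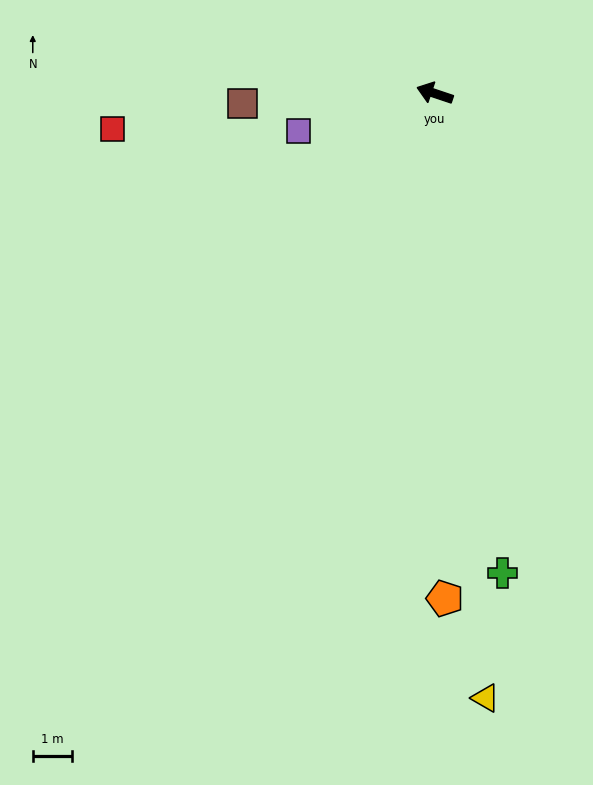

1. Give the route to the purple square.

turn left 34°, forward 3.6 m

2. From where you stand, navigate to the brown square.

turn left 22°, forward 4.9 m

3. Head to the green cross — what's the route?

turn left 117°, forward 12.4 m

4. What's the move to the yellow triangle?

turn left 113°, forward 15.5 m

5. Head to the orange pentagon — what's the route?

turn left 110°, forward 12.9 m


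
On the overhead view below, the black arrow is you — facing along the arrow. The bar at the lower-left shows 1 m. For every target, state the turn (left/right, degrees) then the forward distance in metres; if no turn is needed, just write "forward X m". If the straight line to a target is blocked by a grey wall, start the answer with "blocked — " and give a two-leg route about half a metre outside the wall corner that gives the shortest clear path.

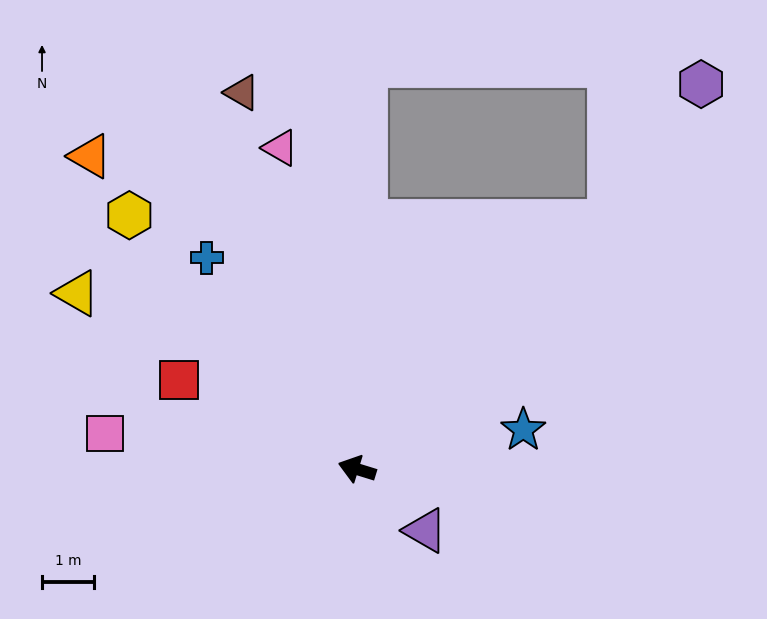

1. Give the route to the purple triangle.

turn left 155°, forward 1.8 m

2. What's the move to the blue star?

turn right 150°, forward 3.3 m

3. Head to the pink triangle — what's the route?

turn right 59°, forward 6.4 m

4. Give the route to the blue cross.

turn right 37°, forward 5.0 m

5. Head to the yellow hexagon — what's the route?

turn right 31°, forward 6.6 m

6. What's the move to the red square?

turn right 9°, forward 3.8 m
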